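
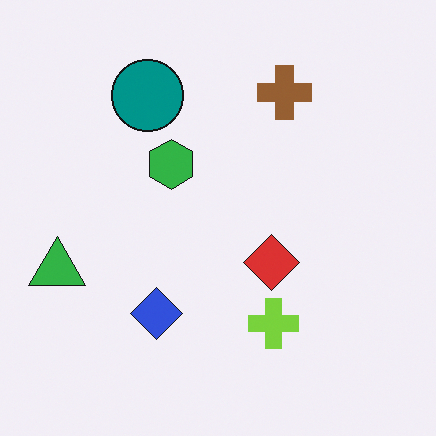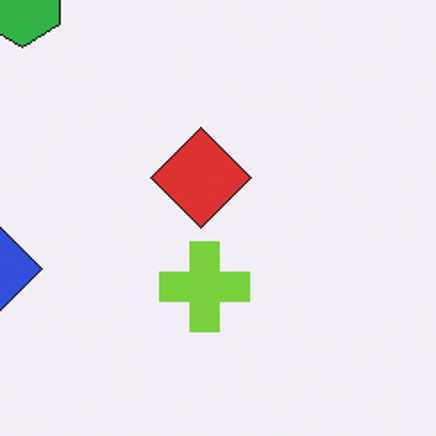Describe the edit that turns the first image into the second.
Cropped tightly and scaled back up.

The visible shapes are larger and the field of view is narrower; shapes near the original edges may be partly or wholly outside the frame — a crop-and-rescale.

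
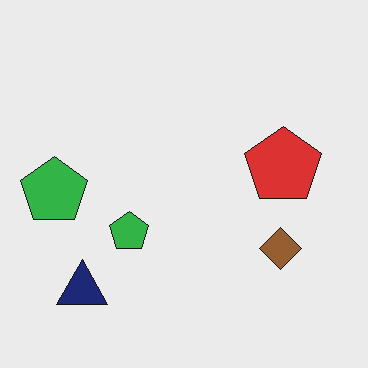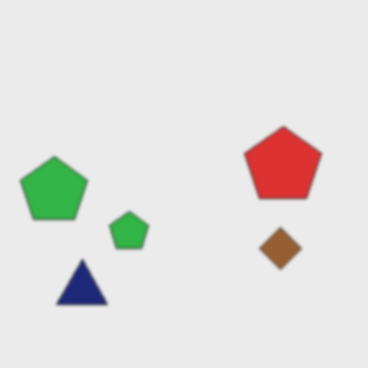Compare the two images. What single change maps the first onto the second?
It was given a subtle gaussian blur.

Shape edges and outlines are uniformly softened across the whole image.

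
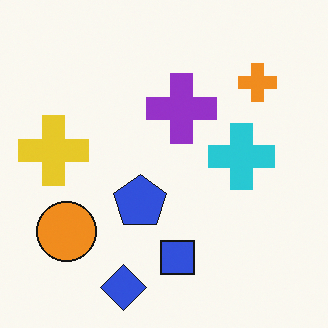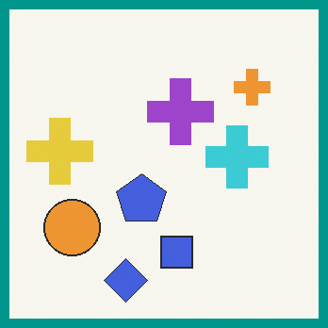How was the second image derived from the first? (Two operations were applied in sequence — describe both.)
This is the original image given slightly reduced contrast, then framed with a teal border.

Tones are pushed toward mid-grey across the whole image — a global contrast change. A solid teal frame runs around the edge of the second image, with the content slightly shrunk inside it.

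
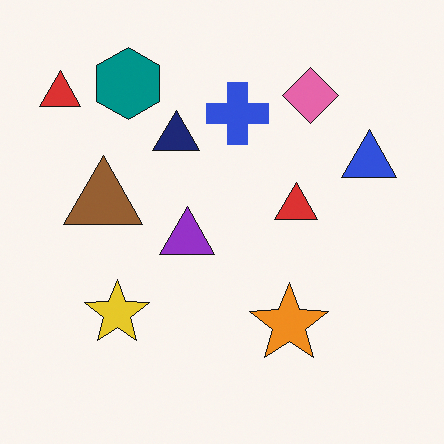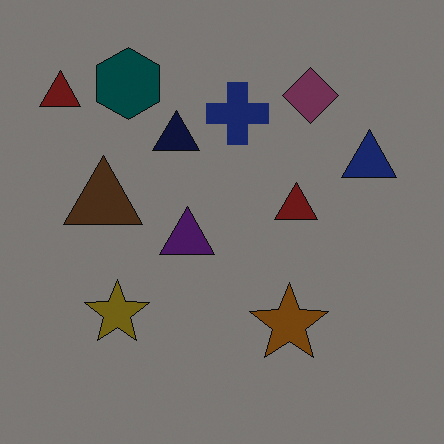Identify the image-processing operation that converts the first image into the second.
The image was noticeably darkened.

Every pixel — background and shapes alike — is uniformly darkened.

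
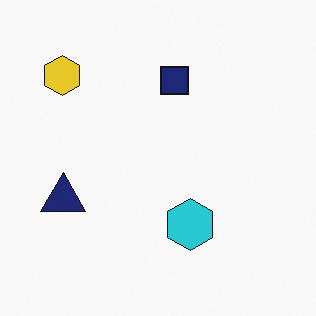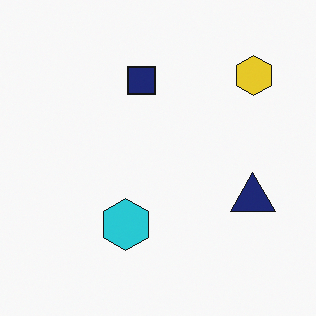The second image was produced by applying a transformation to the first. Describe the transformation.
Flipped horizontally (left ↔ right).

The yellow hexagon is in the top-left of the first image and the top-right of the second — shapes on opposite sides of the vertical midline have swapped in a mirror flip.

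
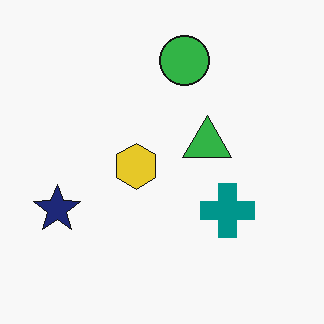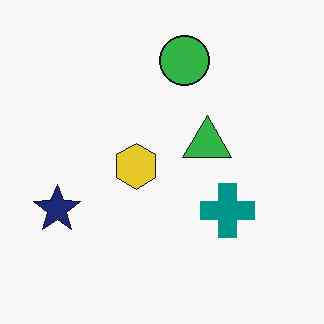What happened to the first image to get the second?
It was given moderate JPEG compression.

Blocky 8×8 compression artifacts appear around shape edges and the flat background shows ringing — characteristic JPEG degradation.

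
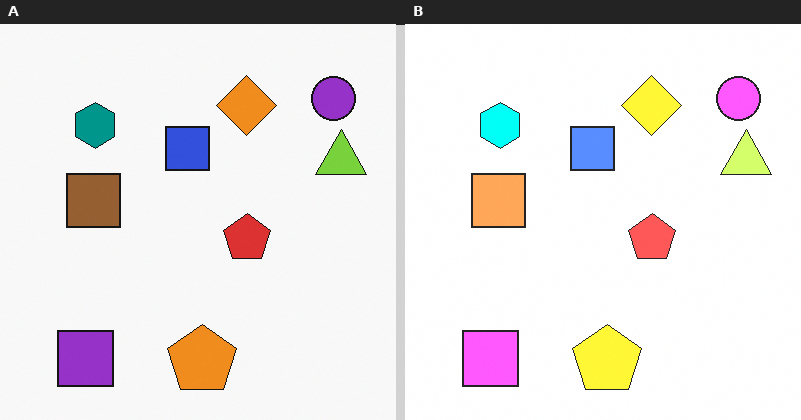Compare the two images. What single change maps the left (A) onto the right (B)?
The image was substantially brightened.

Every pixel — background and shapes alike — is uniformly brightened.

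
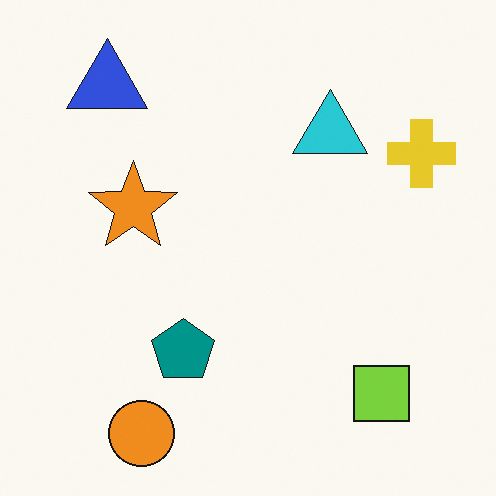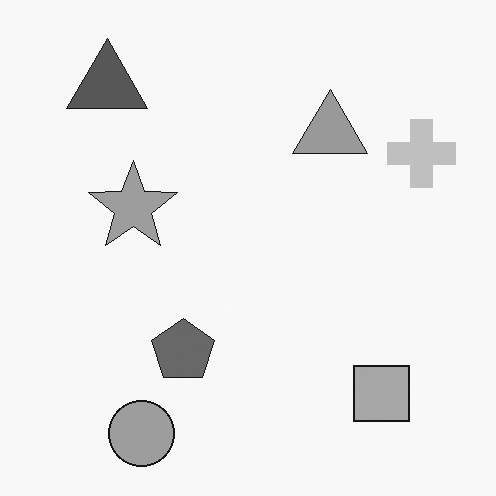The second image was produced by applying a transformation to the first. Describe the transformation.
It was converted to grayscale.

All color is removed — every shape is now a shade of grey.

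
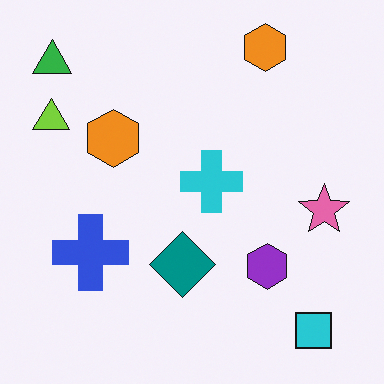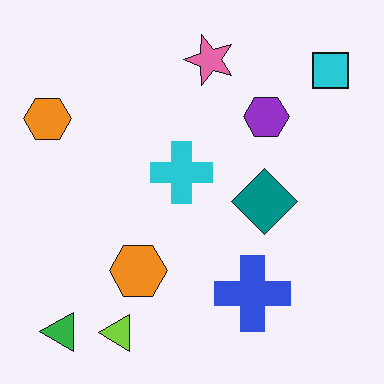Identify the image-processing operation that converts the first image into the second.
The image was rotated 90° counter-clockwise.

The green triangle sits in the top-left of the first image and the bottom-left of the second — consistent with a whole-image 90° counter-clockwise rotation.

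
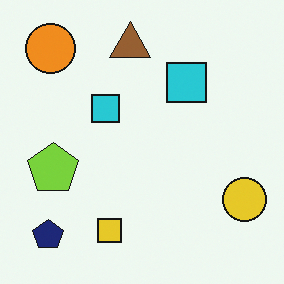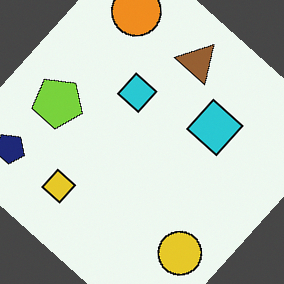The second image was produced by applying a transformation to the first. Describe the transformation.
Rotated clockwise by a large amount — several tens of degrees.

Every shape is tilted by the same angle and the image corners show triangular fill wedges — a whole-image rotation by a non-right angle.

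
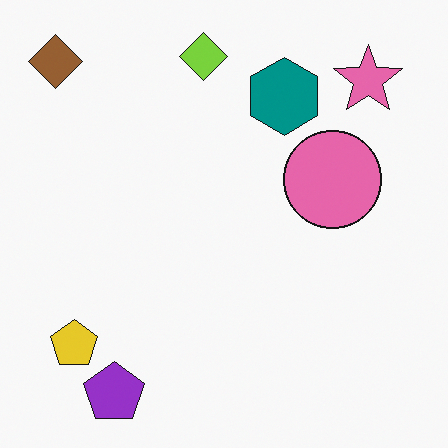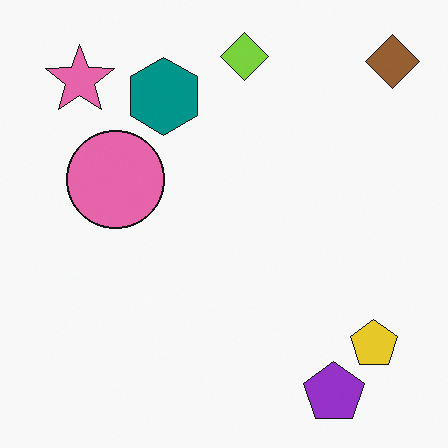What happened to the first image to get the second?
The second image is the first flipped horizontally (left ↔ right).

The brown diamond is in the top-left of the first image and the top-right of the second — shapes on opposite sides of the vertical midline have swapped in a mirror flip.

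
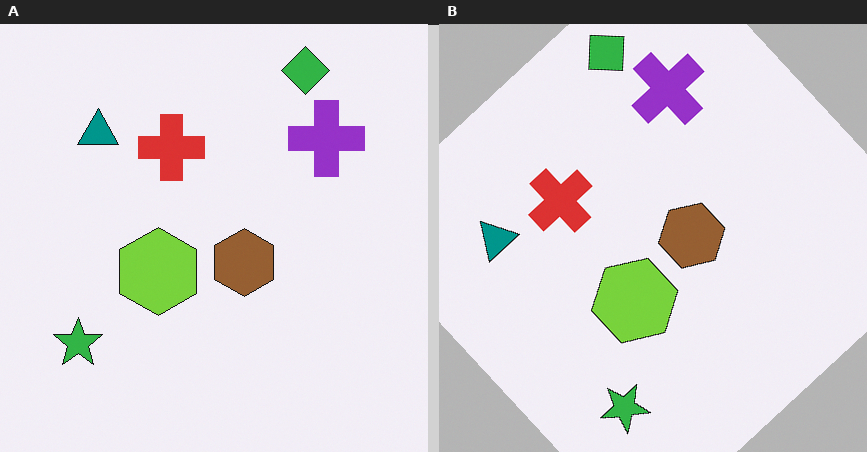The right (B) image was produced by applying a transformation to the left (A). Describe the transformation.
The right (B) image is the left (A) rotated counter-clockwise by a large amount — several tens of degrees.

Every shape is tilted by the same angle and the image corners show triangular fill wedges — a whole-image rotation by a non-right angle.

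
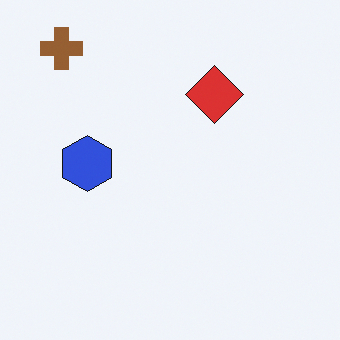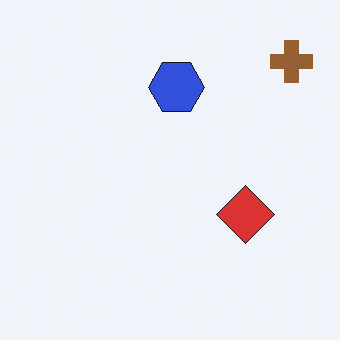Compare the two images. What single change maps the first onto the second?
The transformation is: rotated 90° clockwise.

The brown cross sits in the top-left of the first image and the top-right of the second — consistent with a whole-image 90° clockwise rotation.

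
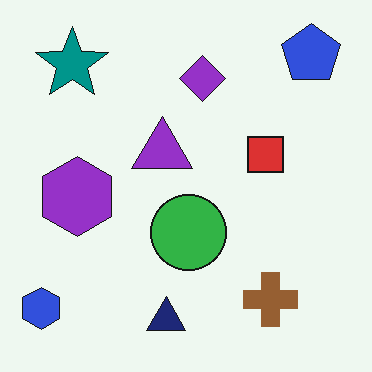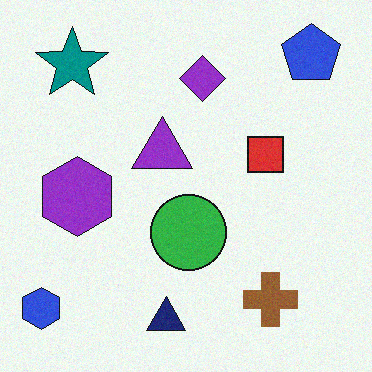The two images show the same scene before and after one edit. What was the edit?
The second image is the first degraded with a light layer of grain.

Random speckle covers the whole image, including the flat background.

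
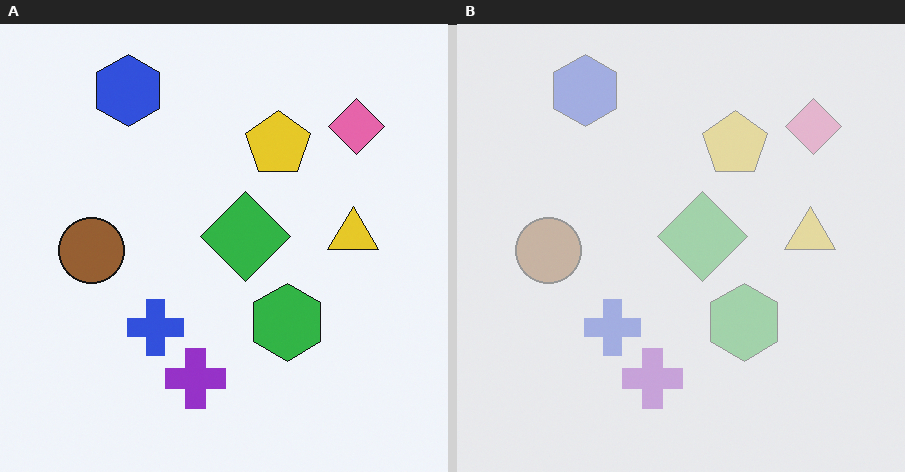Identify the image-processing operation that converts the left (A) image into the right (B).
Washed out (contrast reduced).

Tones are pushed toward mid-grey across the whole image — a global contrast change.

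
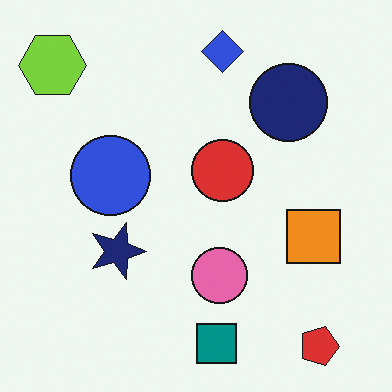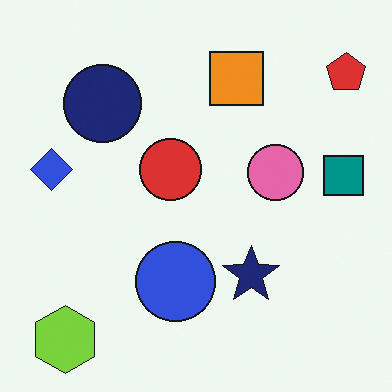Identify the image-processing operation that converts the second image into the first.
The first image is the second rotated 90° clockwise.

The red pentagon sits in the top-right of the second image and the bottom-right of the first — consistent with a whole-image 90° clockwise rotation.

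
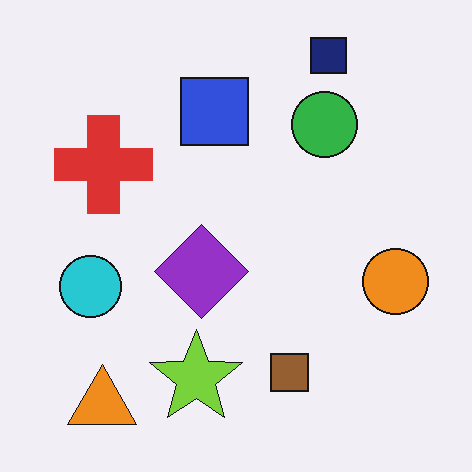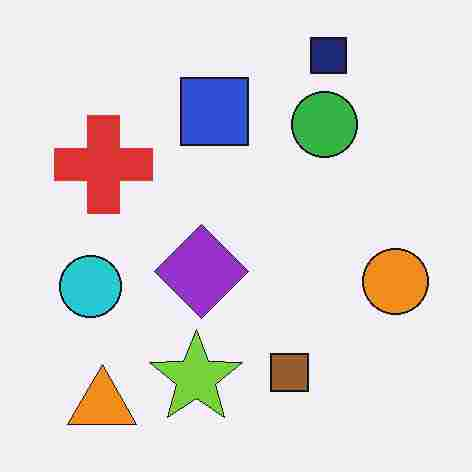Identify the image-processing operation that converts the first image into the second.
Heavily JPEG-compressed with obvious blocking artifacts.

Blocky 8×8 compression artifacts appear around shape edges and the flat background shows ringing — characteristic JPEG degradation.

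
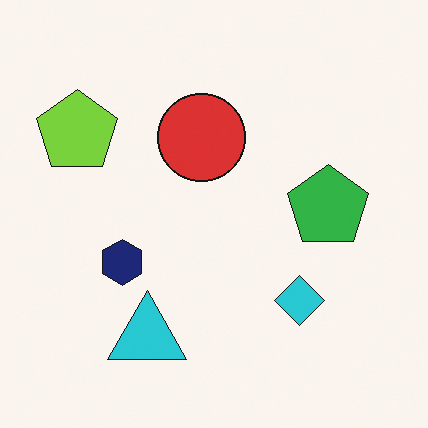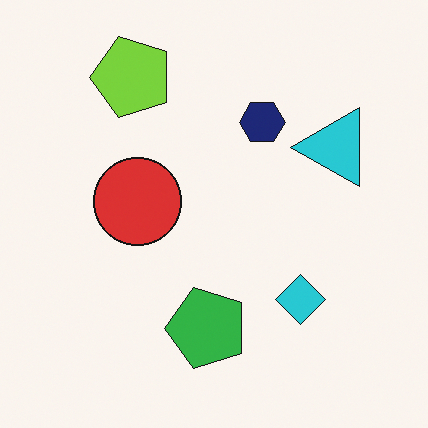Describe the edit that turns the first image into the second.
The image was transposed (reflected across the top-left ↔ bottom-right diagonal).

Shapes have swapped their row and column positions — what was in the top-right is now in the bottom-left — a diagonal reflection.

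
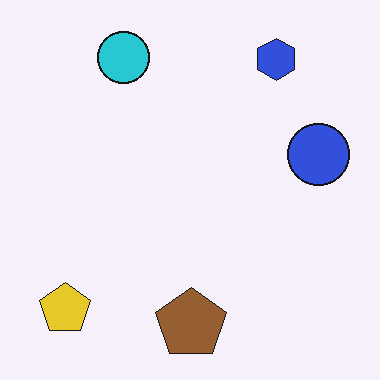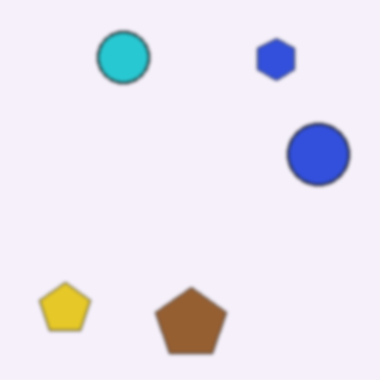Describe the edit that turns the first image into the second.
The transformation is: given a subtle gaussian blur.

Shape edges and outlines are uniformly softened across the whole image.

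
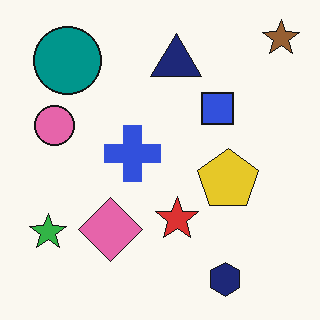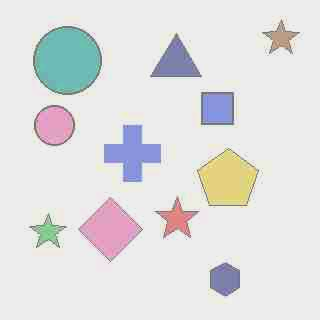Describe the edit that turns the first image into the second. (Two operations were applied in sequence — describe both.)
It was degraded with heavy JPEG compression, then given much lower contrast.

Blocky 8×8 compression artifacts appear around shape edges and the flat background shows ringing — characteristic JPEG degradation. Tones are pushed toward mid-grey across the whole image — a global contrast change.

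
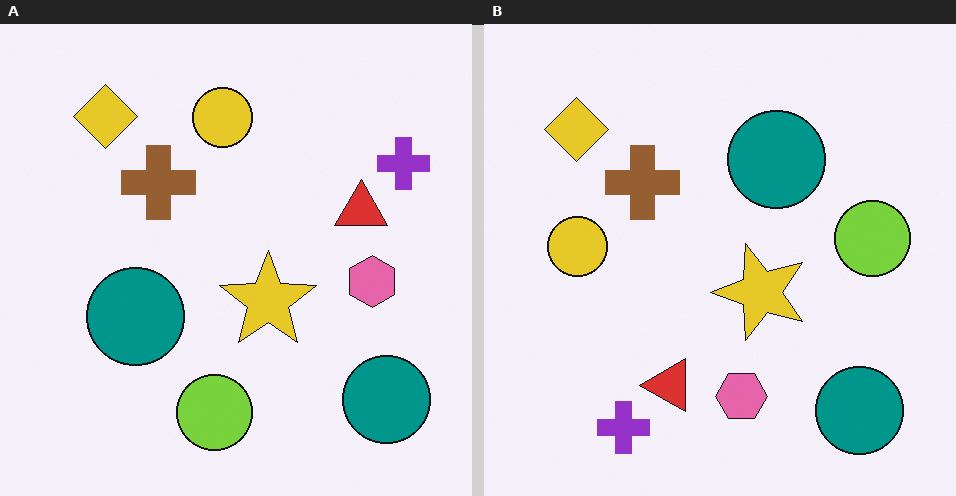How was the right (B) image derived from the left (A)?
Transposed (reflected across the top-left ↔ bottom-right diagonal).

Shapes have swapped their row and column positions — what was in the top-right is now in the bottom-left — a diagonal reflection.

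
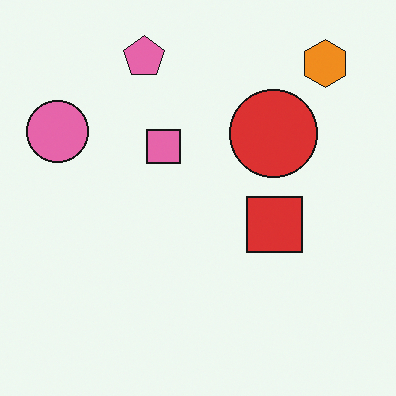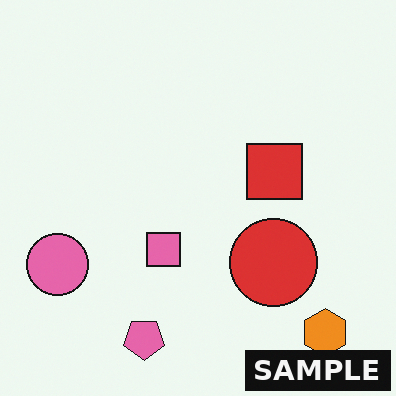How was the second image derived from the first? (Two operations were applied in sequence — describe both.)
It was flipped vertically (top ↔ bottom), then watermarked with the text "SAMPLE" in the lower-right corner.

The pink pentagon is in the top of the first image and the bottom of the second — shapes on opposite sides of the horizontal midline have swapped in a mirror flip. A dark label reading "SAMPLE" appears in the lower-right corner.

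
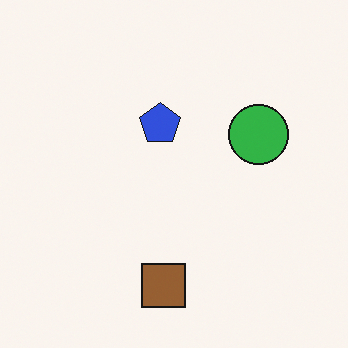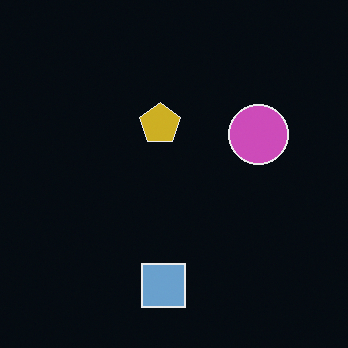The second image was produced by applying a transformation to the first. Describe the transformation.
The transformation is: color-inverted (negative).

The light background has become dark and every shape's color is its complement — a photographic negative.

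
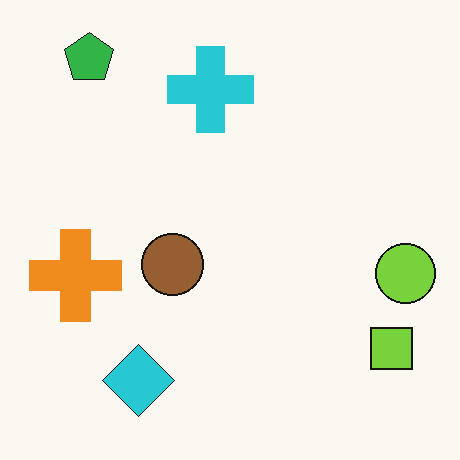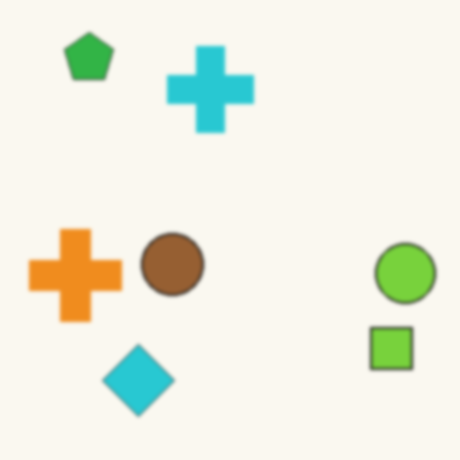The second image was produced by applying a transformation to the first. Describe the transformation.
Given a subtle gaussian blur.

Shape edges and outlines are uniformly softened across the whole image.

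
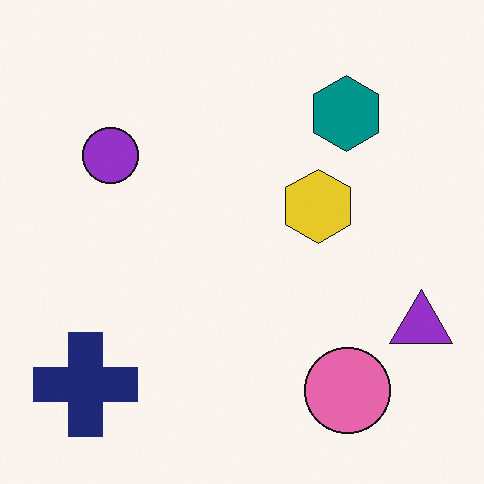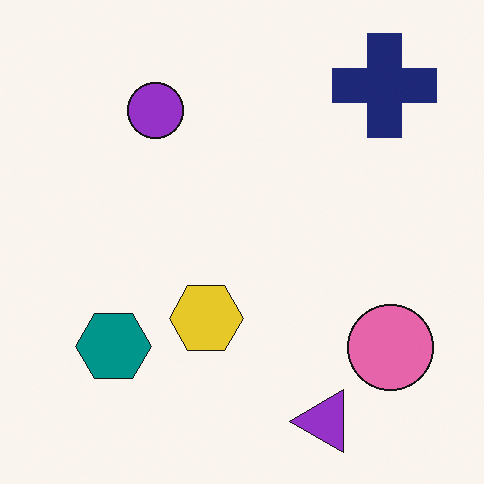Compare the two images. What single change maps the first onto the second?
This is the original image transposed (reflected across the top-left ↔ bottom-right diagonal).

Shapes have swapped their row and column positions — what was in the top-right is now in the bottom-left — a diagonal reflection.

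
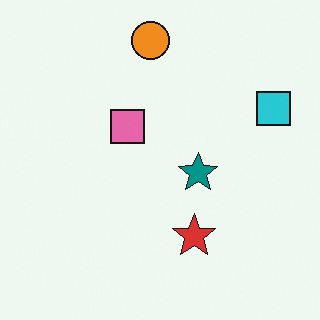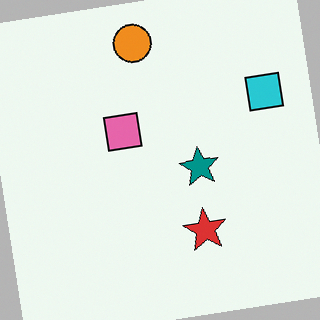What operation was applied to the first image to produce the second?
It was rotated counter-clockwise by a slight angle.

Every shape is tilted by the same angle and the image corners show triangular fill wedges — a whole-image rotation by a non-right angle.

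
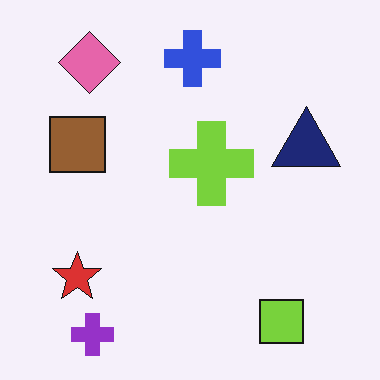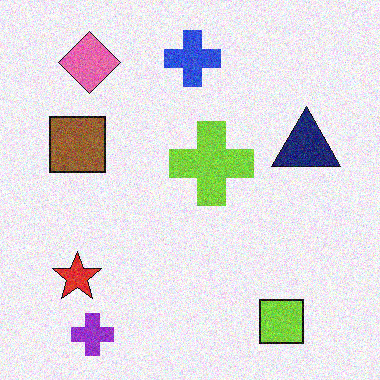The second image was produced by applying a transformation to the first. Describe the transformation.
It was degraded with moderate additive noise.

Random speckle covers the whole image, including the flat background.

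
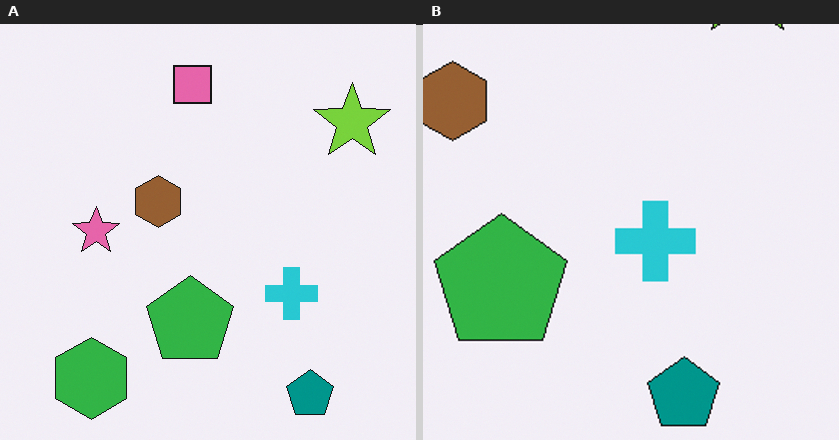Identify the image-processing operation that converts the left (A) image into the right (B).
The image was cropped to a modestly smaller region and rescaled.

The visible shapes are larger and the field of view is narrower; shapes near the original edges may be partly or wholly outside the frame — a crop-and-rescale.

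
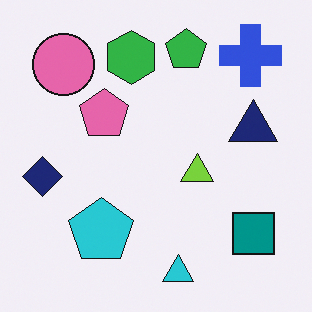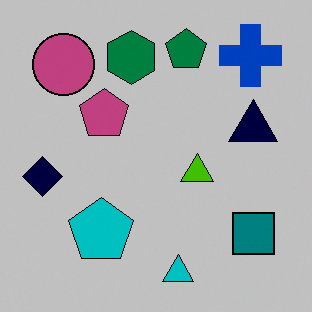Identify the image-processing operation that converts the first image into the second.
This is the original image heavily posterized to just a handful of flat colors.

Each flat color has snapped to a coarser quantized level — most visibly, the near-white background has dropped to a flat grey.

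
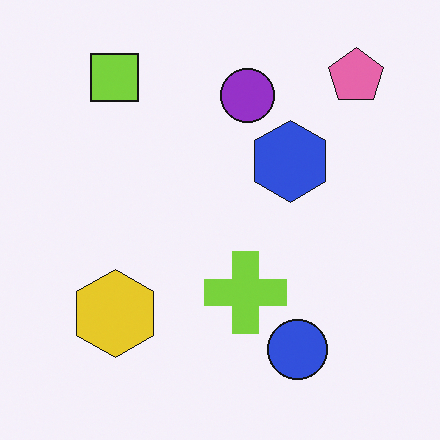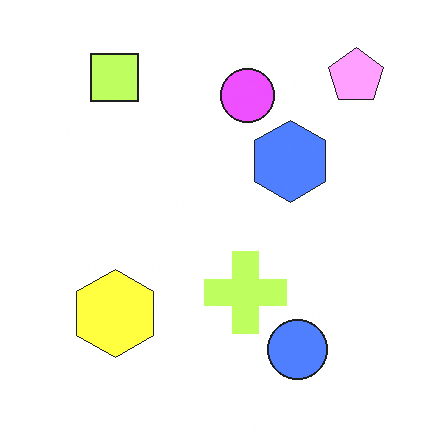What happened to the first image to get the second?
It was noticeably brightened.

Every pixel — background and shapes alike — is uniformly brightened.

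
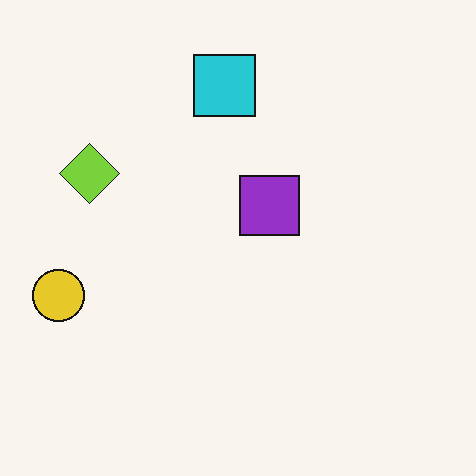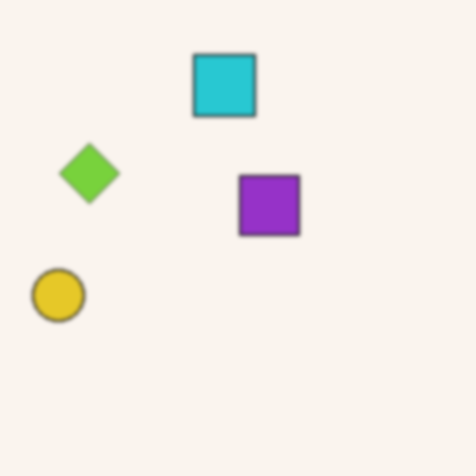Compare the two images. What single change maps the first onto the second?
The second image is the first slightly softened.

Shape edges and outlines are uniformly softened across the whole image.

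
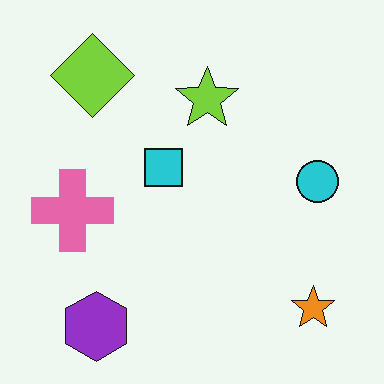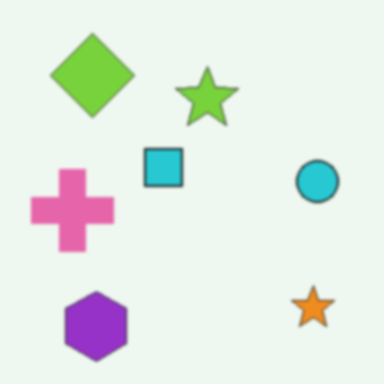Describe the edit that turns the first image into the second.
The image was given a subtle gaussian blur.

Shape edges and outlines are uniformly softened across the whole image.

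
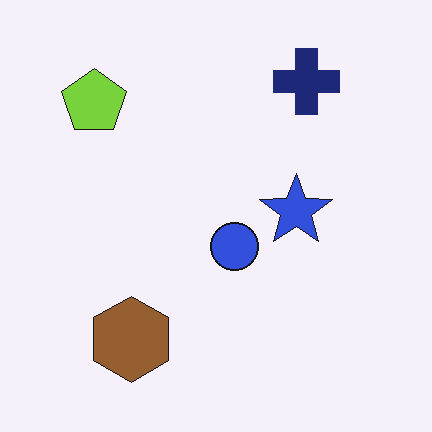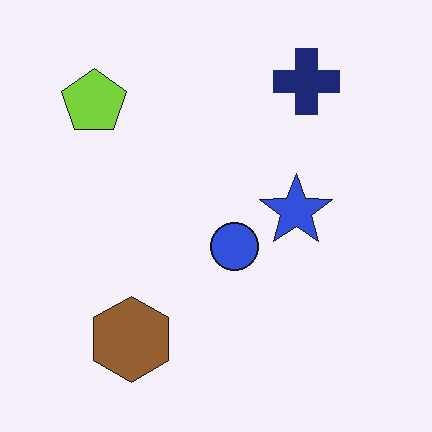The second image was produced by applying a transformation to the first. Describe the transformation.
It was JPEG-compressed with visible artifacts.

Blocky 8×8 compression artifacts appear around shape edges and the flat background shows ringing — characteristic JPEG degradation.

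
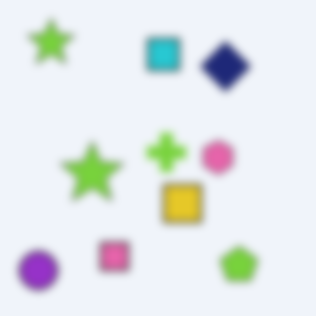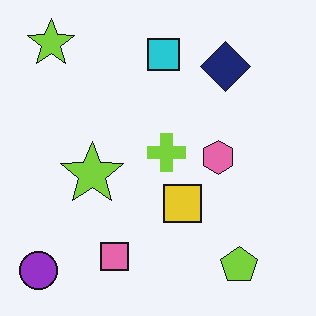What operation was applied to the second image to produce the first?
It was moderately blurred.

Shape edges and outlines are uniformly softened across the whole image.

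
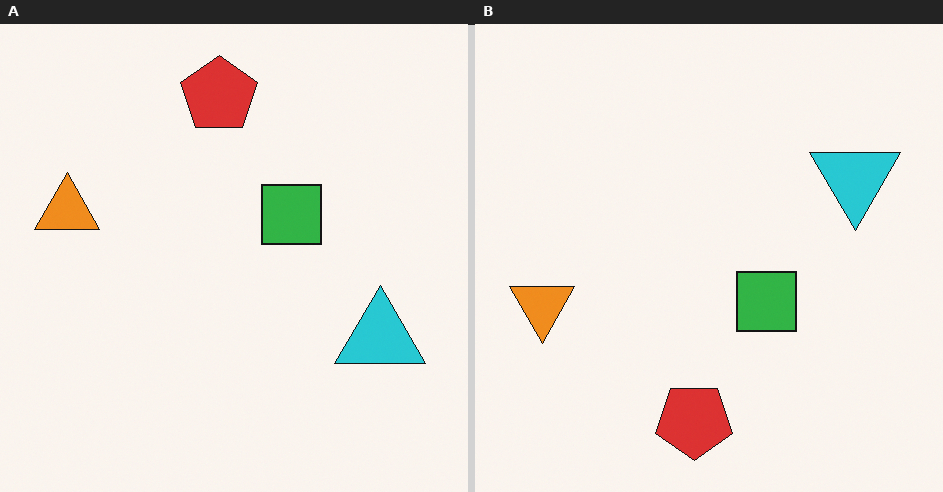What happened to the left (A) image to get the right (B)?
Flipped vertically (top ↔ bottom).

The red pentagon is in the top of the left (A) image and the bottom of the right (B) — shapes on opposite sides of the horizontal midline have swapped in a mirror flip.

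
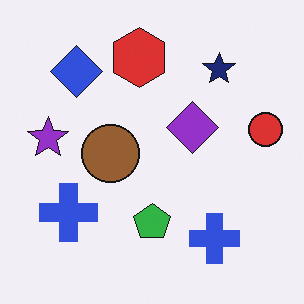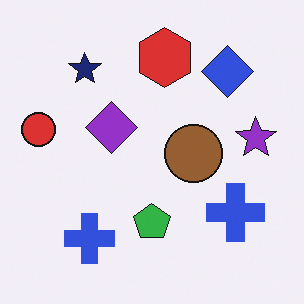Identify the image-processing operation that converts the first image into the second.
This is the original image flipped horizontally (left ↔ right).

The red circle is in the right of the first image and the left of the second — shapes on opposite sides of the vertical midline have swapped in a mirror flip.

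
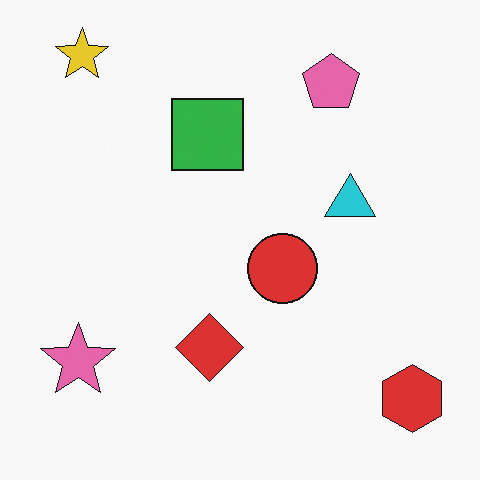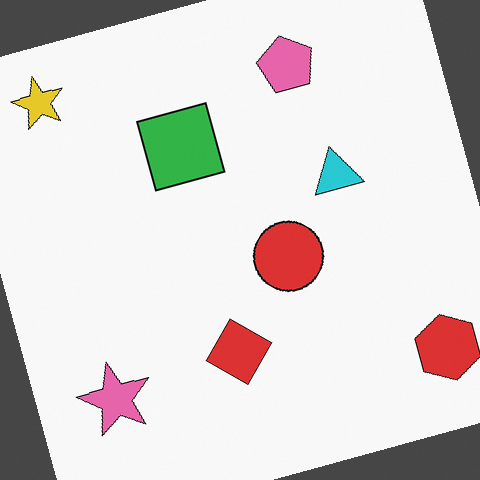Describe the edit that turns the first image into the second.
This is the original image rotated counter-clockwise by a clearly visible amount.

Every shape is tilted by the same angle and the image corners show triangular fill wedges — a whole-image rotation by a non-right angle.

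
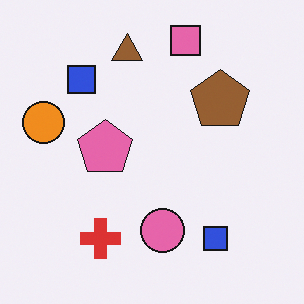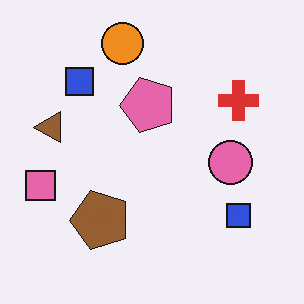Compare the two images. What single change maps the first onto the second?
The transformation is: transposed (reflected across the top-left ↔ bottom-right diagonal).

Shapes have swapped their row and column positions — what was in the top-right is now in the bottom-left — a diagonal reflection.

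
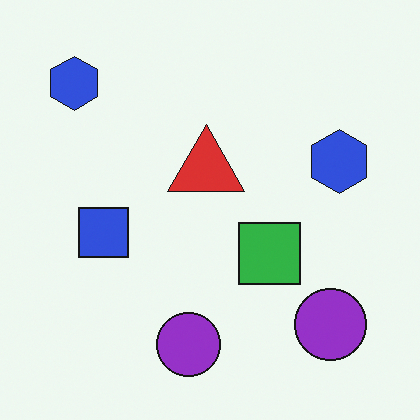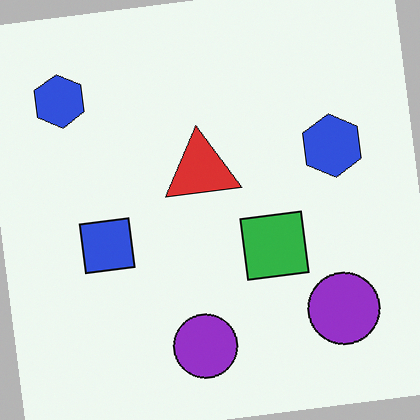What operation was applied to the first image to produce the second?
It was rotated counter-clockwise by a slight angle.

Every shape is tilted by the same angle and the image corners show triangular fill wedges — a whole-image rotation by a non-right angle.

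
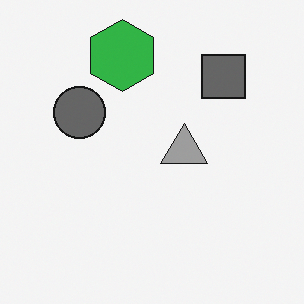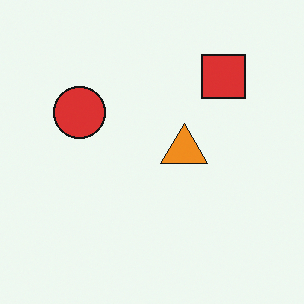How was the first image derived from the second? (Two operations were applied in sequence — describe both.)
The transformation is: converted to grayscale, then overlaid with an additional green hexagon.

All color is removed — every shape is now a shade of grey. A green hexagon appears in the first image that is absent from the second.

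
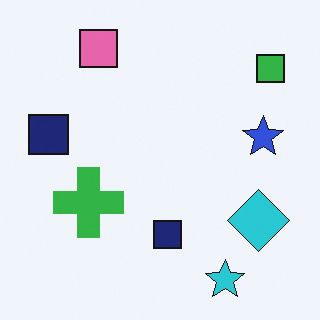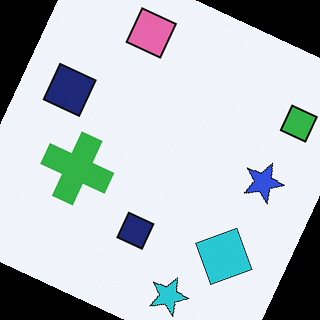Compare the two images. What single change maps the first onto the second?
The image was rotated clockwise by a moderate amount.

Every shape is tilted by the same angle and the image corners show triangular fill wedges — a whole-image rotation by a non-right angle.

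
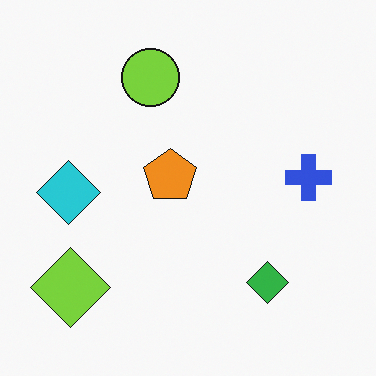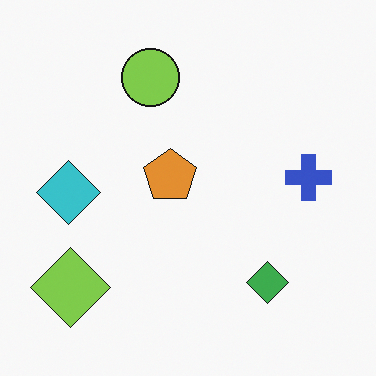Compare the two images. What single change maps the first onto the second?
Slightly desaturated.

All colors are more muted and greyish — a global saturation change.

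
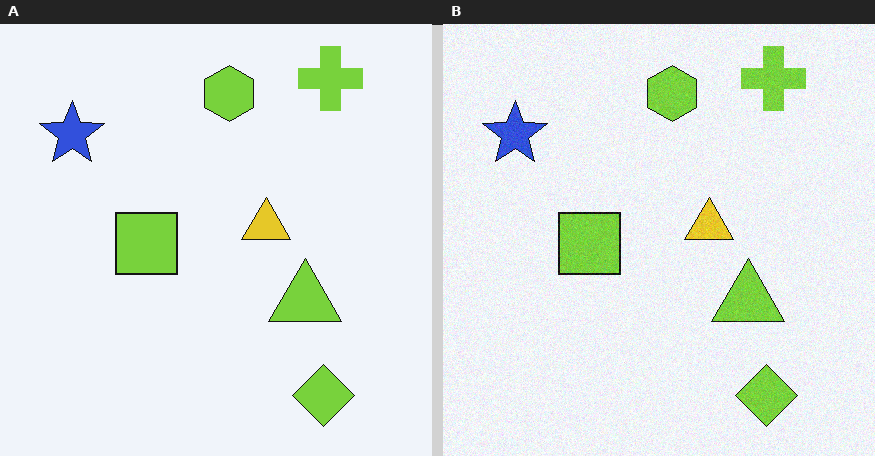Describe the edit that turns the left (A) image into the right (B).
The image was degraded with light additive noise.

Random speckle covers the whole image, including the flat background.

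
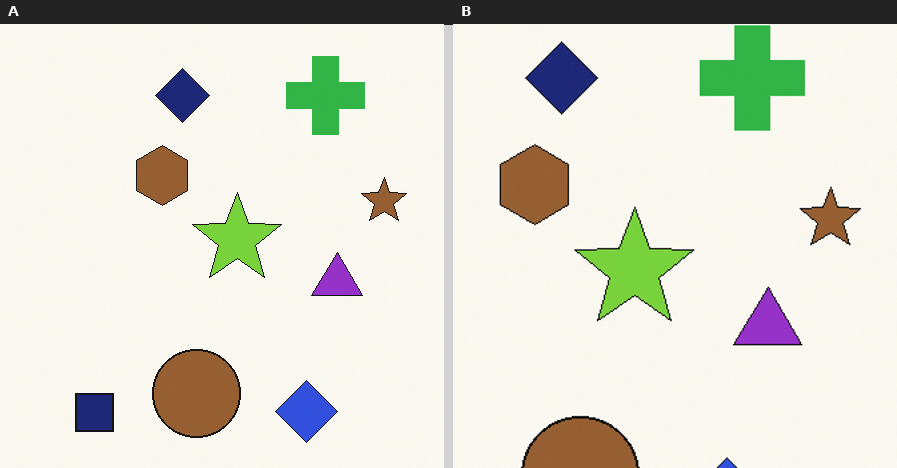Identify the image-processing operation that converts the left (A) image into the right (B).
The right (B) image is the left (A) cropped slightly and scaled back up.

The visible shapes are larger and the field of view is narrower; shapes near the original edges may be partly or wholly outside the frame — a crop-and-rescale.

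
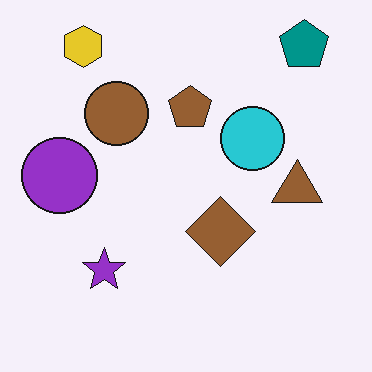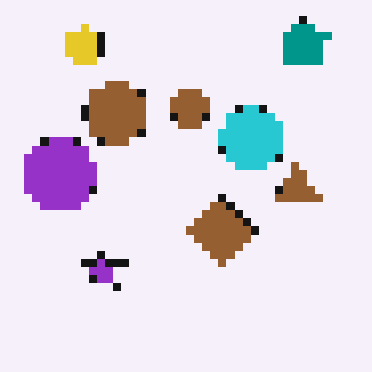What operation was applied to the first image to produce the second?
The image was moderately pixelated.

Shapes are reduced to large square blocks; fine edges and outlines are lost — a downscale-then-upscale (mosaic) effect.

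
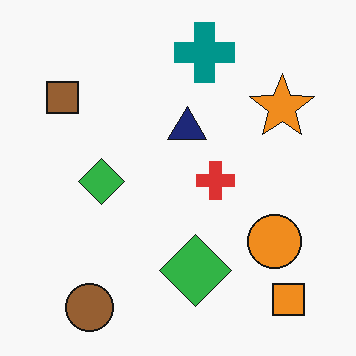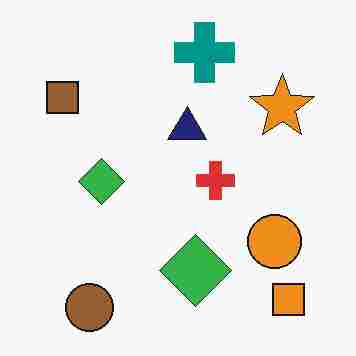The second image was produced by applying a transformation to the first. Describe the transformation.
The second image is the first degraded with heavy JPEG compression.

Blocky 8×8 compression artifacts appear around shape edges and the flat background shows ringing — characteristic JPEG degradation.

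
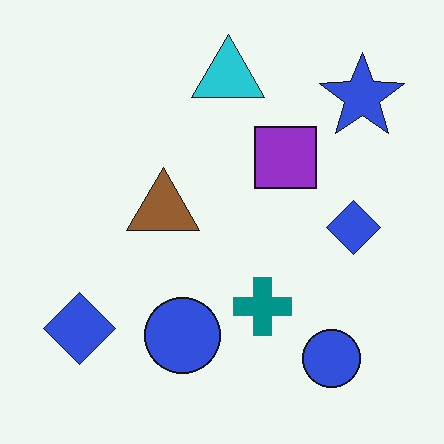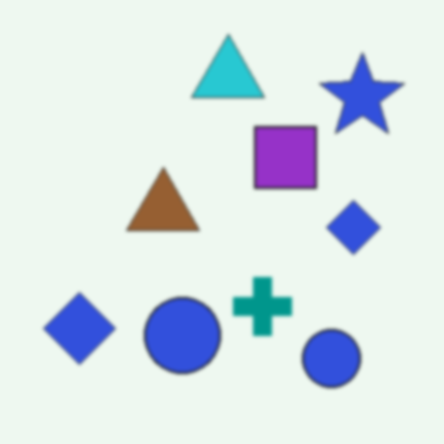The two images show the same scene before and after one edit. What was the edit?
The second image is the first given a subtle gaussian blur.

Shape edges and outlines are uniformly softened across the whole image.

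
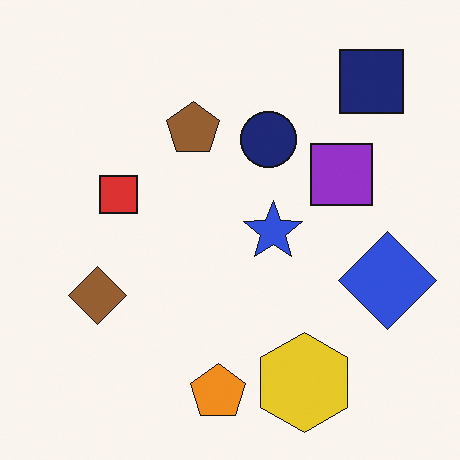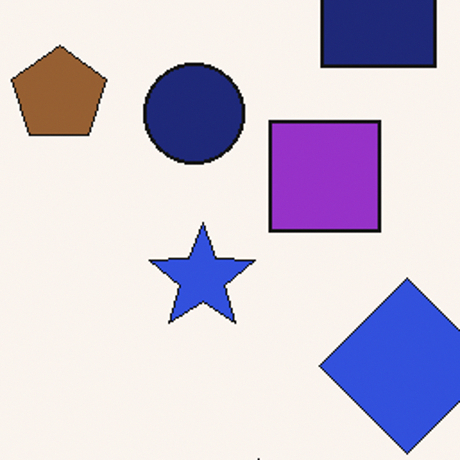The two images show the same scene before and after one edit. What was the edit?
The transformation is: cropped to a noticeably smaller region and rescaled.

The visible shapes are larger and the field of view is narrower; shapes near the original edges may be partly or wholly outside the frame — a crop-and-rescale.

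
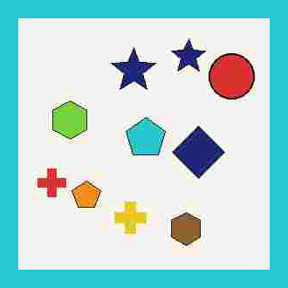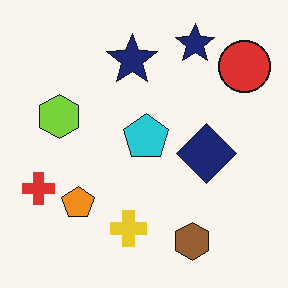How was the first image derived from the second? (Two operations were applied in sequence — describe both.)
Heavily JPEG-compressed with obvious blocking artifacts, then framed with a cyan border.

Blocky 8×8 compression artifacts appear around shape edges and the flat background shows ringing — characteristic JPEG degradation. A solid cyan frame runs around the edge of the first image, with the content slightly shrunk inside it.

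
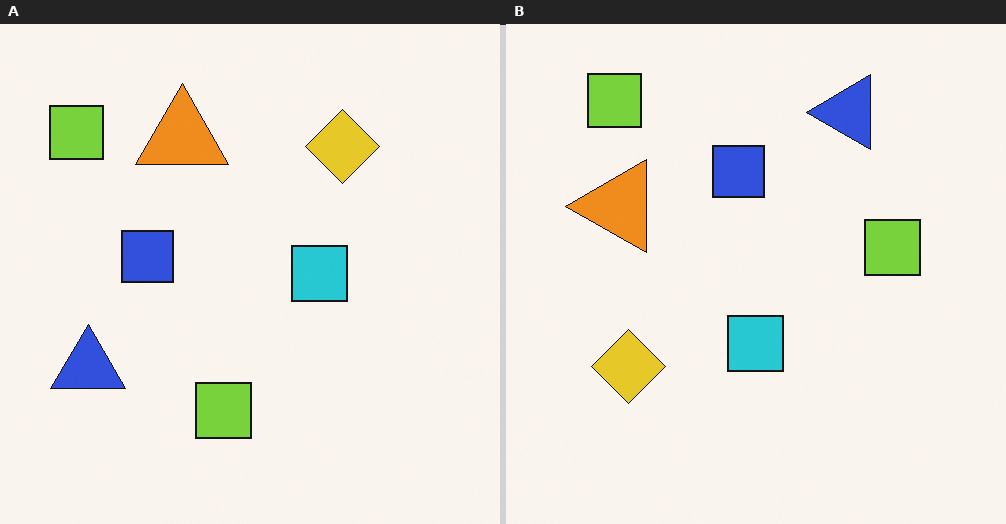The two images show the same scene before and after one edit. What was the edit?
Transposed (reflected across the top-left ↔ bottom-right diagonal).

Shapes have swapped their row and column positions — what was in the top-right is now in the bottom-left — a diagonal reflection.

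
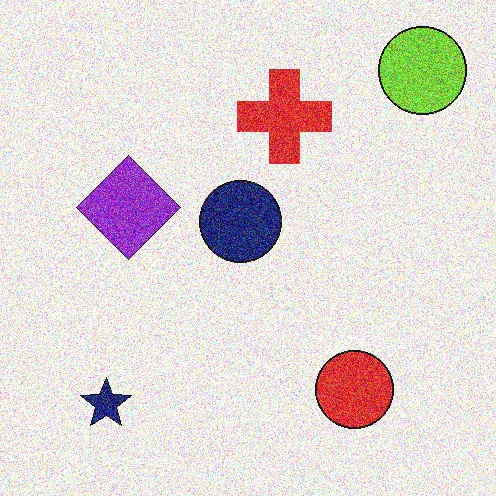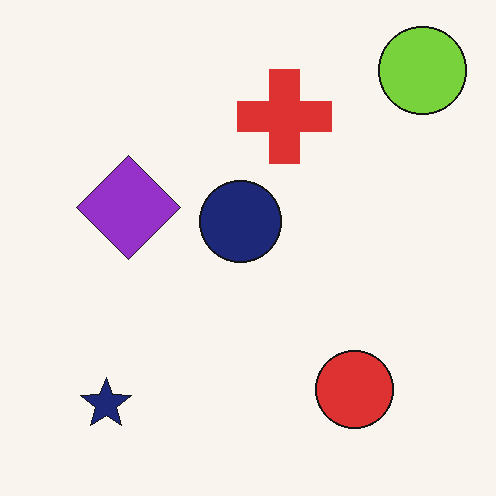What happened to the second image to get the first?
The first image is the second degraded with a thick layer of grain.

Random speckle covers the whole image, including the flat background.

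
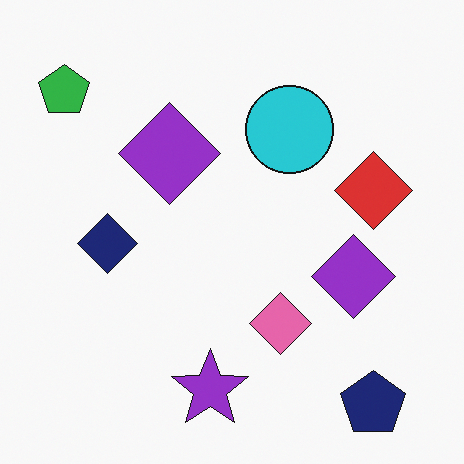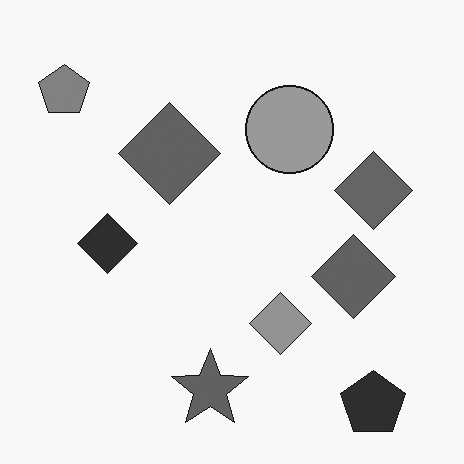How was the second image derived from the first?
It was converted to grayscale.

All color is removed — every shape is now a shade of grey.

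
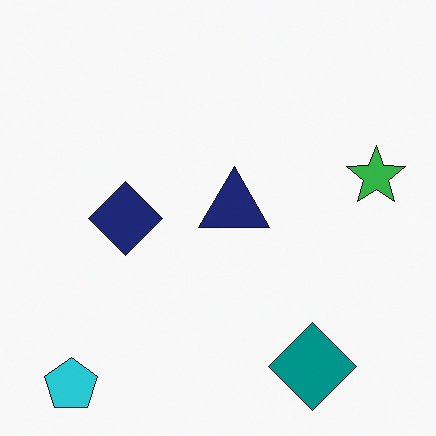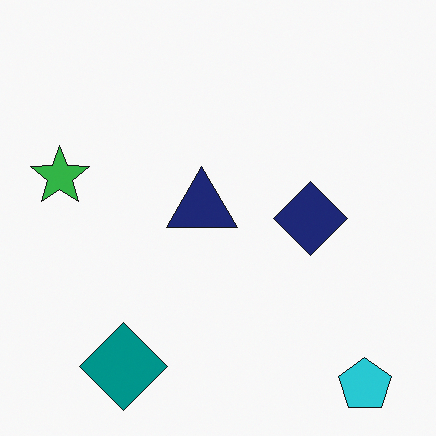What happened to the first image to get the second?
The image was flipped horizontally (left ↔ right).

The green star is in the right of the first image and the left of the second — shapes on opposite sides of the vertical midline have swapped in a mirror flip.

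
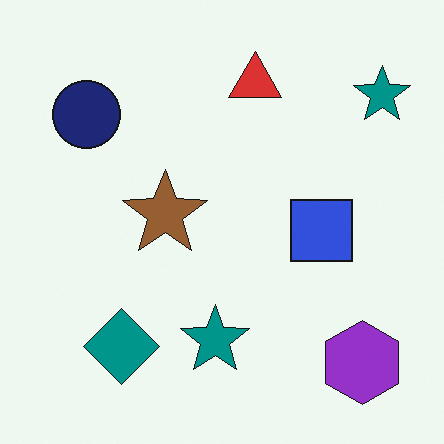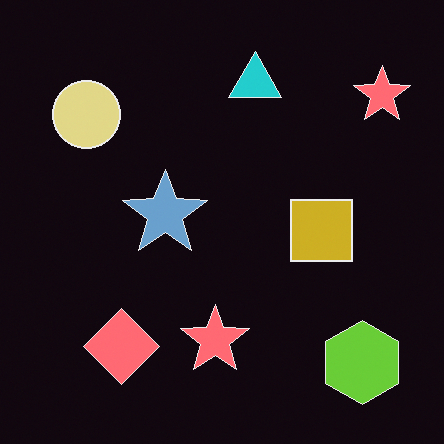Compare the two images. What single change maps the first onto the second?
This is the original image color-inverted (negative).

The light background has become dark and every shape's color is its complement — a photographic negative.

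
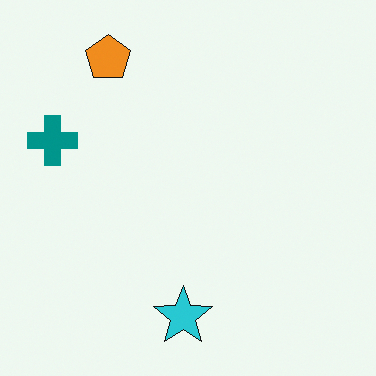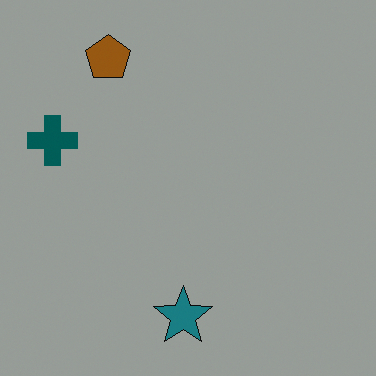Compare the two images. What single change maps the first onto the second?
The image was substantially darkened.

Every pixel — background and shapes alike — is uniformly darkened.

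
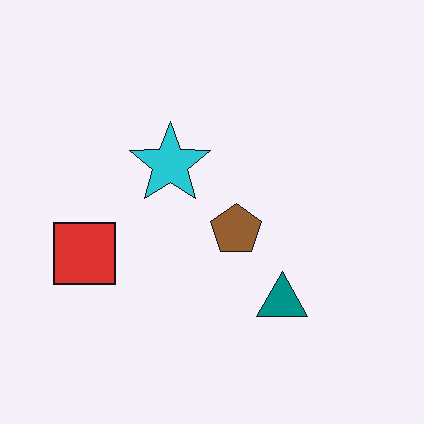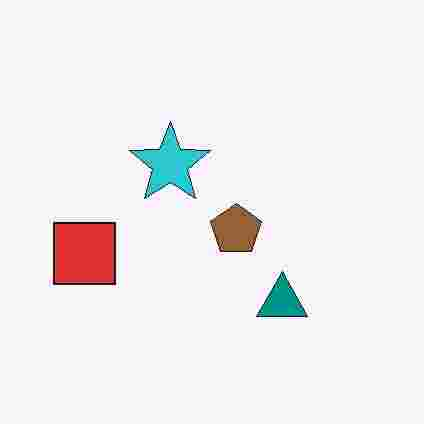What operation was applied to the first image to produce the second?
This is the original image heavily JPEG-compressed with obvious blocking artifacts.

Blocky 8×8 compression artifacts appear around shape edges and the flat background shows ringing — characteristic JPEG degradation.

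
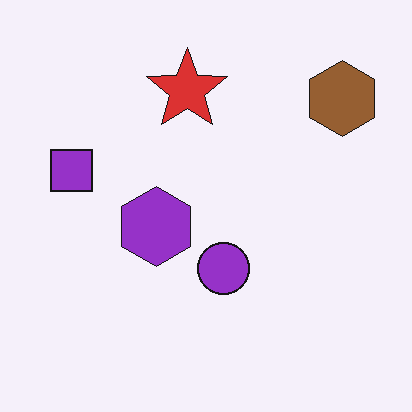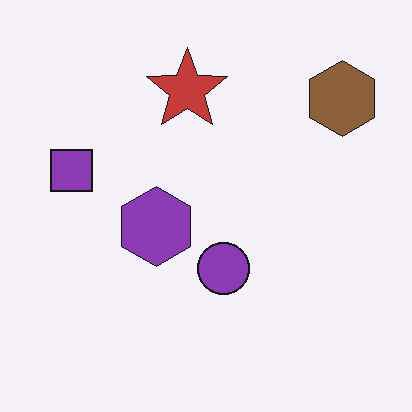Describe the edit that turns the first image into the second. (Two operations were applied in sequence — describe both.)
This is the original image JPEG-compressed with visible artifacts, then slightly desaturated.

Blocky 8×8 compression artifacts appear around shape edges and the flat background shows ringing — characteristic JPEG degradation. All colors are more muted and greyish — a global saturation change.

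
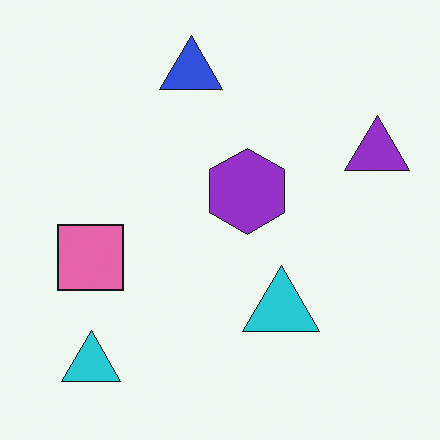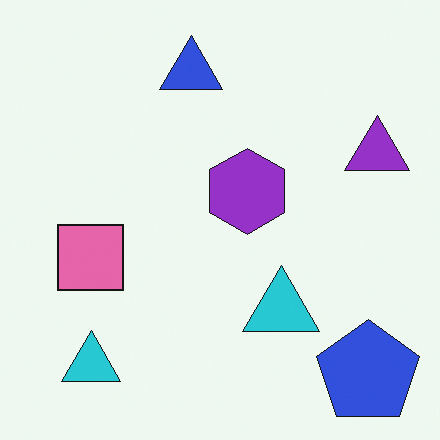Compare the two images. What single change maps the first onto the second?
The transformation is: overlaid with an additional blue pentagon.

A blue pentagon appears in the second image that is absent from the first.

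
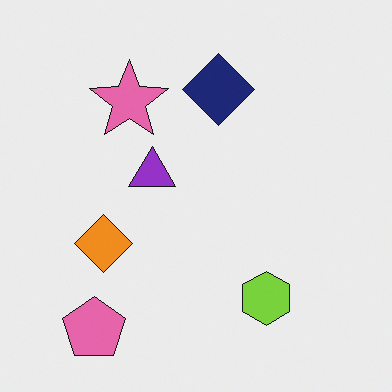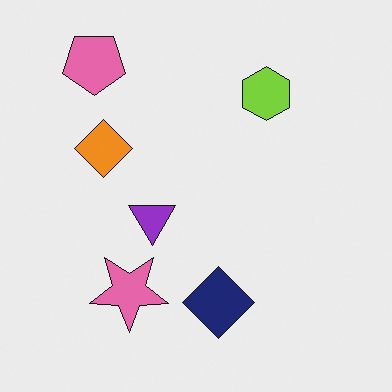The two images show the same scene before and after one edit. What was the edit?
The image was flipped vertically (top ↔ bottom).

The pink pentagon is in the bottom-left of the first image and the top-left of the second — shapes on opposite sides of the horizontal midline have swapped in a mirror flip.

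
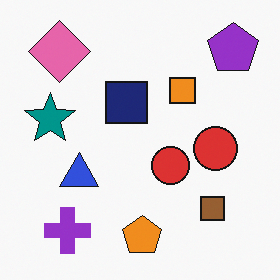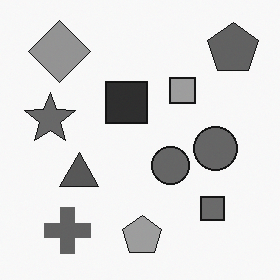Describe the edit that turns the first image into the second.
It was converted to grayscale.

All color is removed — every shape is now a shade of grey.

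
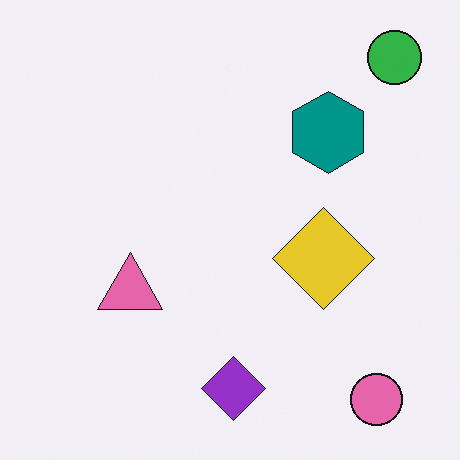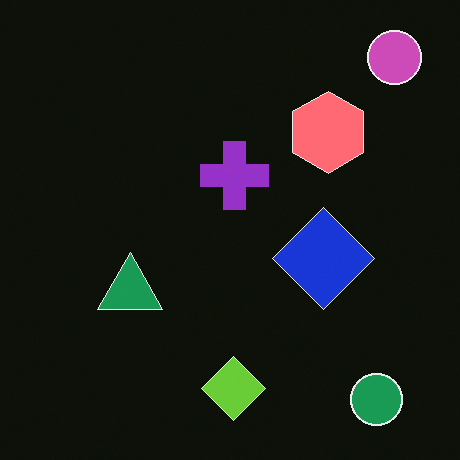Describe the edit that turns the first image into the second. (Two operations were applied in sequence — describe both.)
This is the original image color-inverted (negative), then overlaid with an additional purple cross.

The light background has become dark and every shape's color is its complement — a photographic negative. A purple cross appears in the second image that is absent from the first.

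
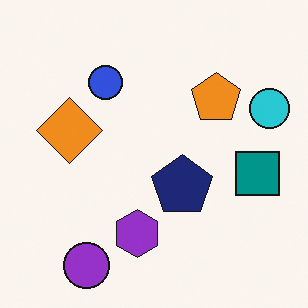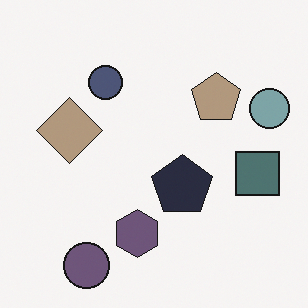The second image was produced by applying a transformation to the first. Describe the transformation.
Made much more muted (saturation change).

All colors are more muted and greyish — a global saturation change.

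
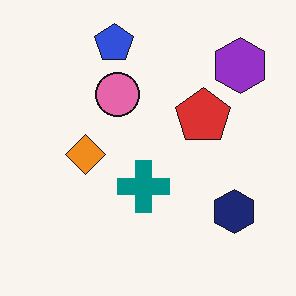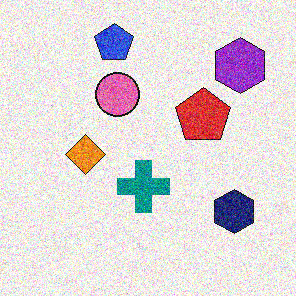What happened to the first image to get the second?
Degraded with heavy additive noise.

Random speckle covers the whole image, including the flat background.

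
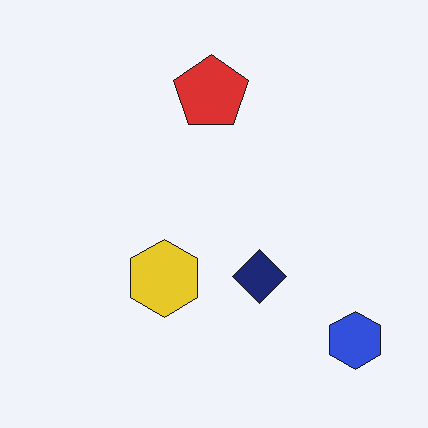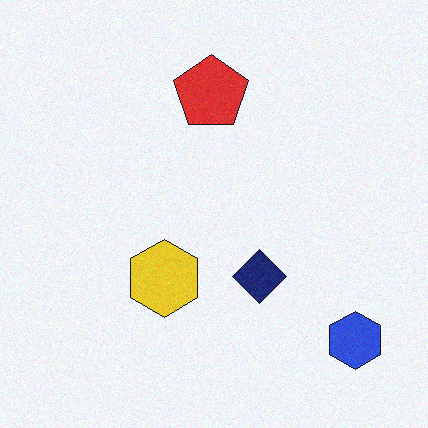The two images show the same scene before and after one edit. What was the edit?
The second image is the first degraded with light additive noise.

Random speckle covers the whole image, including the flat background.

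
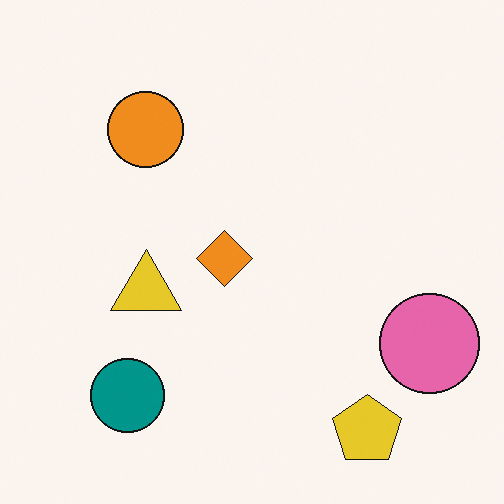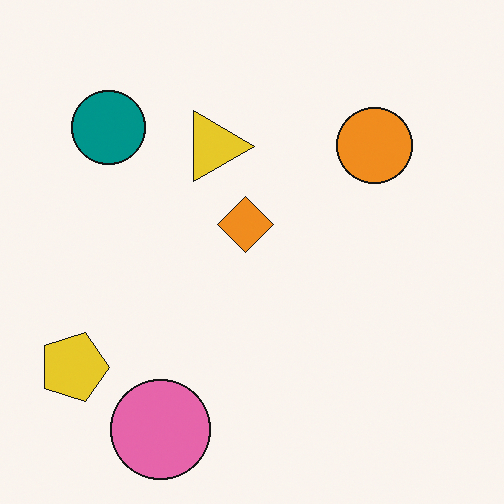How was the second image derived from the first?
Rotated 90° clockwise.

The yellow pentagon sits in the bottom-right of the first image and the bottom-left of the second — consistent with a whole-image 90° clockwise rotation.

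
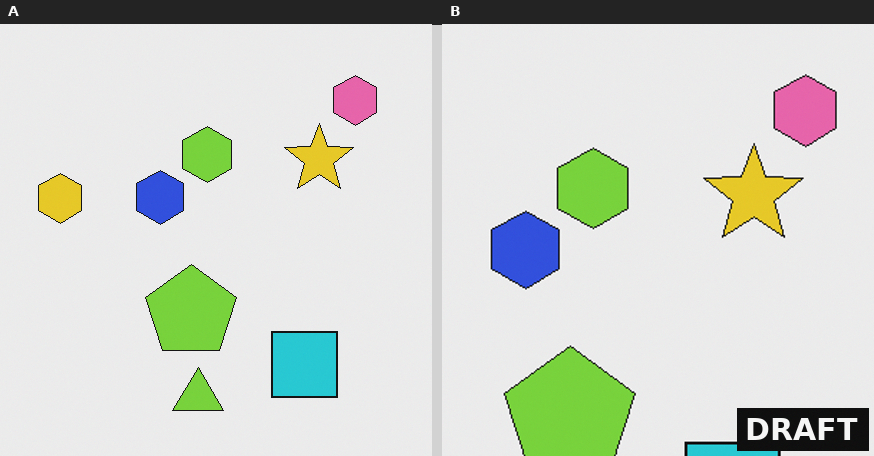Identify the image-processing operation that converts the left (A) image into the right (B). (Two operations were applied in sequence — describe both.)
The right (B) image is the left (A) cropped slightly and scaled back up, then watermarked with the text "DRAFT" in the lower-right corner.

The visible shapes are larger and the field of view is narrower; shapes near the original edges may be partly or wholly outside the frame — a crop-and-rescale. A dark label reading "DRAFT" appears in the lower-right corner.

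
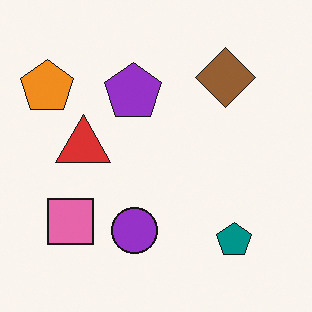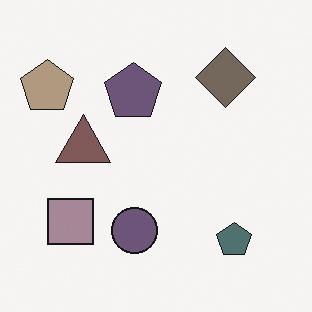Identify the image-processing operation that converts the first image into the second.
The image was heavily desaturated.

All colors are more muted and greyish — a global saturation change.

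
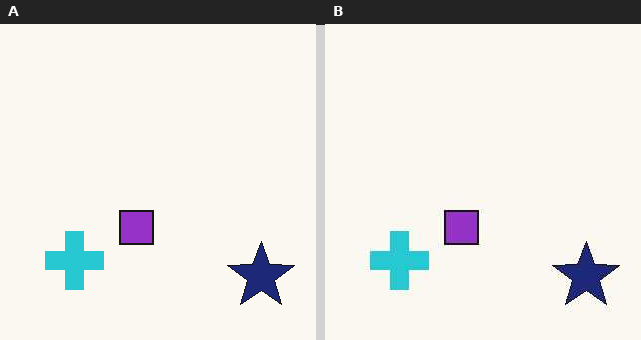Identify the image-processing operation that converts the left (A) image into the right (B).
The image was JPEG-compressed with visible artifacts.

Blocky 8×8 compression artifacts appear around shape edges and the flat background shows ringing — characteristic JPEG degradation.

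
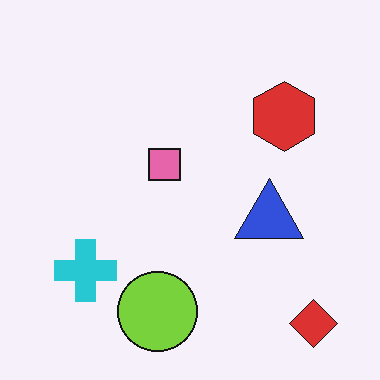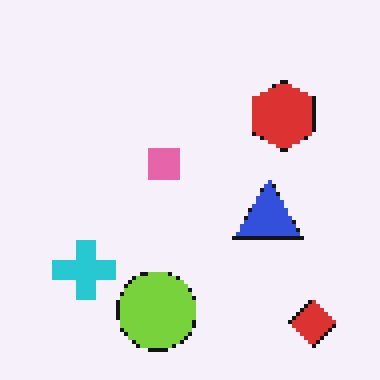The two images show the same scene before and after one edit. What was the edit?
The image was lightly pixelated (a mild mosaic effect).

Shapes are reduced to large square blocks; fine edges and outlines are lost — a downscale-then-upscale (mosaic) effect.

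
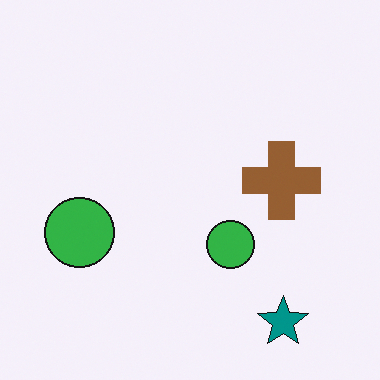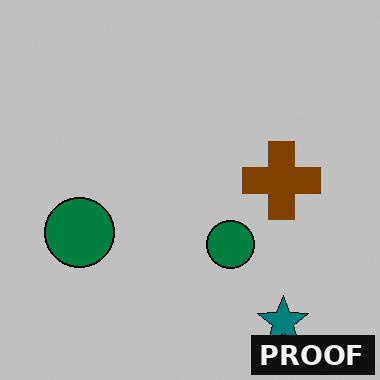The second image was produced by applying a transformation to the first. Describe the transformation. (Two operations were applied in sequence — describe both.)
This is the original image heavily posterized to just a handful of flat colors, then watermarked with the text "PROOF" in the lower-right corner.

Each flat color has snapped to a coarser quantized level — most visibly, the near-white background has dropped to a flat grey. A dark label reading "PROOF" appears in the lower-right corner.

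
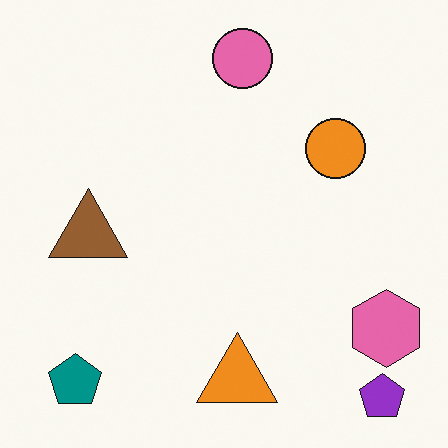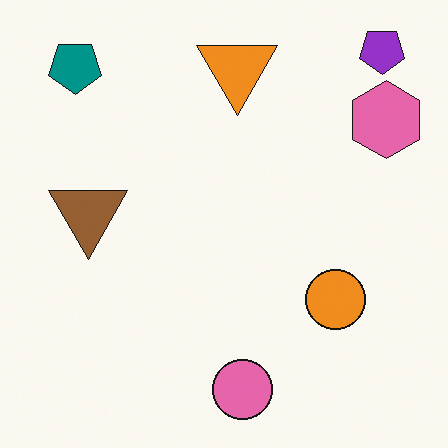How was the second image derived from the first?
The second image is the first flipped vertically (top ↔ bottom).

The purple pentagon is in the bottom-right of the first image and the top-right of the second — shapes on opposite sides of the horizontal midline have swapped in a mirror flip.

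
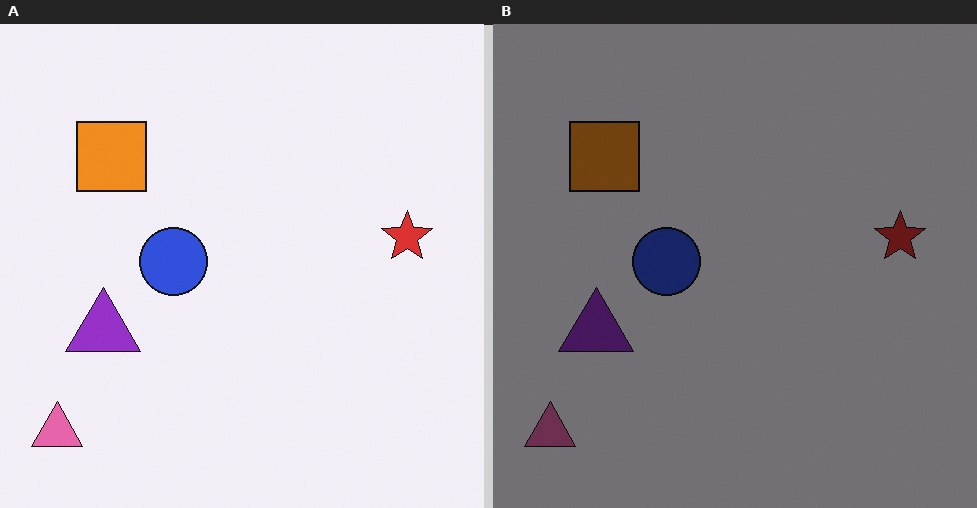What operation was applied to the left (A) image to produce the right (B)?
The image was noticeably darkened.

Every pixel — background and shapes alike — is uniformly darkened.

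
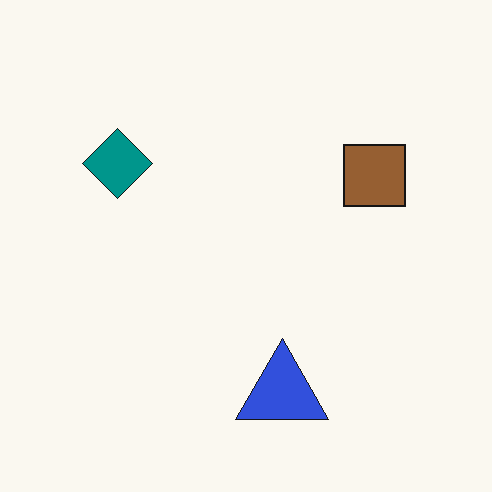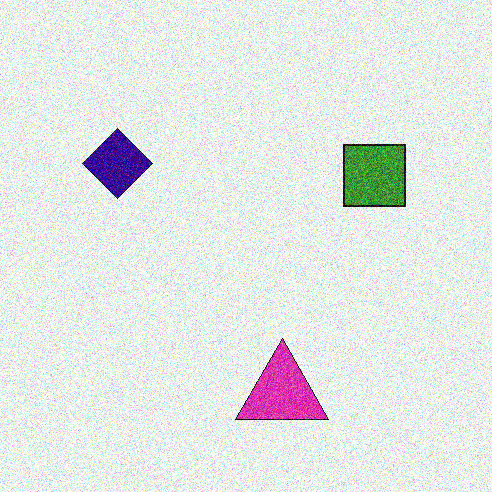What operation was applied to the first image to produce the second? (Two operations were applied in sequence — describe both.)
The transformation is: hue-shifted through roughly a third of the color wheel, then degraded with strong gaussian noise.

Every shape's color has rotated by the same amount around the hue wheel — a uniform hue shift. Random speckle covers the whole image, including the flat background.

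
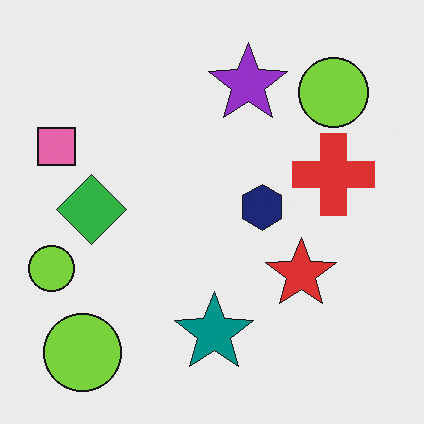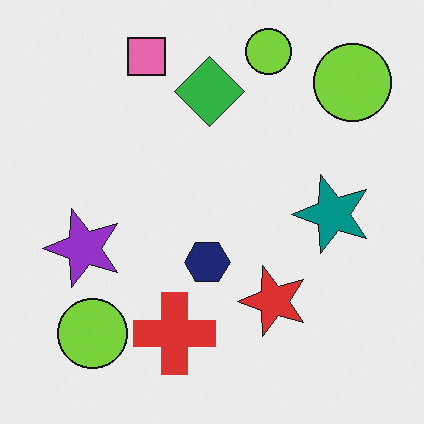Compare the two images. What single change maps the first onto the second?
The image was transposed (reflected across the top-left ↔ bottom-right diagonal).

Shapes have swapped their row and column positions — what was in the top-right is now in the bottom-left — a diagonal reflection.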